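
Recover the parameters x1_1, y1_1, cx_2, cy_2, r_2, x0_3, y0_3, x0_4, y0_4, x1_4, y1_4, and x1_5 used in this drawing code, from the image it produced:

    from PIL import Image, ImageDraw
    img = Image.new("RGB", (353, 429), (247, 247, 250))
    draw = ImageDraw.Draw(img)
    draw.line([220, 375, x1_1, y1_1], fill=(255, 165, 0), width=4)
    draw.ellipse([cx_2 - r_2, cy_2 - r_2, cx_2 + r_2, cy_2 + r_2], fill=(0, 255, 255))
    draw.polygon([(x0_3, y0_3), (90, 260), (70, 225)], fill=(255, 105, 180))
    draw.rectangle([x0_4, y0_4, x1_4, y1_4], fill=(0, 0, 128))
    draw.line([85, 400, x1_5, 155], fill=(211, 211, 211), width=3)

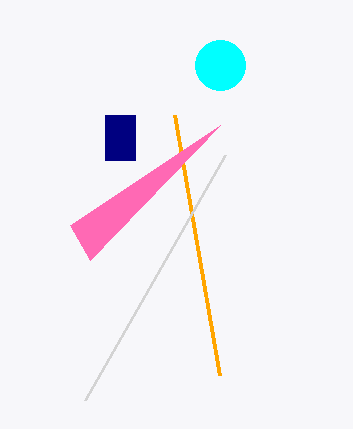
x1_1 = 175, y1_1 = 115, cx_2 = 220, cy_2 = 65, r_2 = 25, x0_3 = 220, y0_3 = 125, x0_4 = 105, y0_4 = 115, x1_4 = 135, y1_4 = 160, x1_5 = 225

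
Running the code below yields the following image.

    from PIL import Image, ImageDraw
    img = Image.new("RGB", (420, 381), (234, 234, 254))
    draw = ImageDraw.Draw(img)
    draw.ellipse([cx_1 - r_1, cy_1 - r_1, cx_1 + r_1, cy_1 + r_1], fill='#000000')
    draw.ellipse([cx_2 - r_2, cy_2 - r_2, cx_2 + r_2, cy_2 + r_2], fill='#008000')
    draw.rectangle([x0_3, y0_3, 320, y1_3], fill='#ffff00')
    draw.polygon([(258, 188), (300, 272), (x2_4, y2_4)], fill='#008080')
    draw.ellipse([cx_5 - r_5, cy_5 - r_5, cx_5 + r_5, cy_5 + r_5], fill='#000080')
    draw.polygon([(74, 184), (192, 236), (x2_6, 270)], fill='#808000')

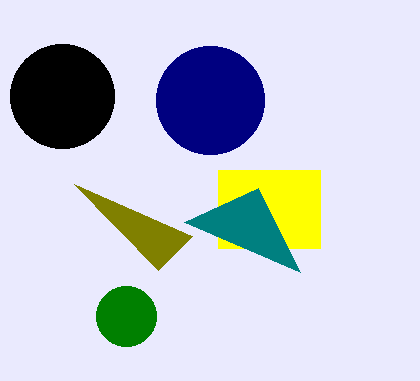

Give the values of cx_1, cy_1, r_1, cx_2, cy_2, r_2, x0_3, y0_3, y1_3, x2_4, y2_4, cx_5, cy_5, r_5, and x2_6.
cx_1 = 62, cy_1 = 96, r_1 = 52, cx_2 = 126, cy_2 = 316, r_2 = 30, x0_3 = 218, y0_3 = 170, y1_3 = 248, x2_4 = 184, y2_4 = 222, cx_5 = 210, cy_5 = 100, r_5 = 54, x2_6 = 158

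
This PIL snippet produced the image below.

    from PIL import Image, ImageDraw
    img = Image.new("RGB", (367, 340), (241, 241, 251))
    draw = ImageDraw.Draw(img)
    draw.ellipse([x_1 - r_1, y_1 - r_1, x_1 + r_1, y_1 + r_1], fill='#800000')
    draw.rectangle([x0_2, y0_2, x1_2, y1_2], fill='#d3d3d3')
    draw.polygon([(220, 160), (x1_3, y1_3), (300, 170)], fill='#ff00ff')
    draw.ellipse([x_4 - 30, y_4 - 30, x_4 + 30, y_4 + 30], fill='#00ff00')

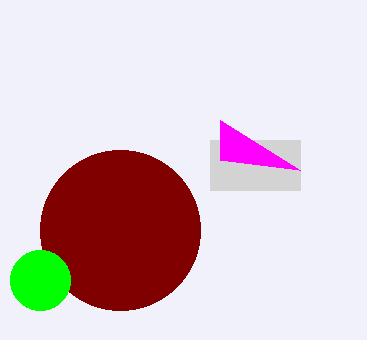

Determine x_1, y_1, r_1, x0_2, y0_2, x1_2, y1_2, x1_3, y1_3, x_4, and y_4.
x_1 = 120; y_1 = 230; r_1 = 80; x0_2 = 210; y0_2 = 140; x1_2 = 300; y1_2 = 190; x1_3 = 220; y1_3 = 120; x_4 = 40; y_4 = 280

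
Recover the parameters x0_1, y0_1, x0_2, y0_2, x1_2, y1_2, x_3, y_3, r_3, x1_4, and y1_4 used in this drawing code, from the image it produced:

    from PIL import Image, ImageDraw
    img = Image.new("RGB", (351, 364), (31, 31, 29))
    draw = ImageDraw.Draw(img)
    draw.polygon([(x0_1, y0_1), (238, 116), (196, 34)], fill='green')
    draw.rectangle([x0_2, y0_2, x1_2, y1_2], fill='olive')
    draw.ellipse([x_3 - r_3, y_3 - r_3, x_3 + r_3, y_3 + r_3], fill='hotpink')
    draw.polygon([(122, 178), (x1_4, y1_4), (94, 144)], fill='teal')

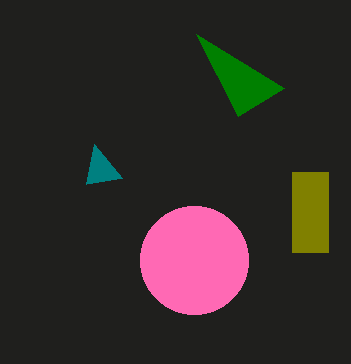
x0_1 = 284, y0_1 = 88, x0_2 = 292, y0_2 = 172, x1_2 = 328, y1_2 = 252, x_3 = 194, y_3 = 260, r_3 = 54, x1_4 = 86, y1_4 = 184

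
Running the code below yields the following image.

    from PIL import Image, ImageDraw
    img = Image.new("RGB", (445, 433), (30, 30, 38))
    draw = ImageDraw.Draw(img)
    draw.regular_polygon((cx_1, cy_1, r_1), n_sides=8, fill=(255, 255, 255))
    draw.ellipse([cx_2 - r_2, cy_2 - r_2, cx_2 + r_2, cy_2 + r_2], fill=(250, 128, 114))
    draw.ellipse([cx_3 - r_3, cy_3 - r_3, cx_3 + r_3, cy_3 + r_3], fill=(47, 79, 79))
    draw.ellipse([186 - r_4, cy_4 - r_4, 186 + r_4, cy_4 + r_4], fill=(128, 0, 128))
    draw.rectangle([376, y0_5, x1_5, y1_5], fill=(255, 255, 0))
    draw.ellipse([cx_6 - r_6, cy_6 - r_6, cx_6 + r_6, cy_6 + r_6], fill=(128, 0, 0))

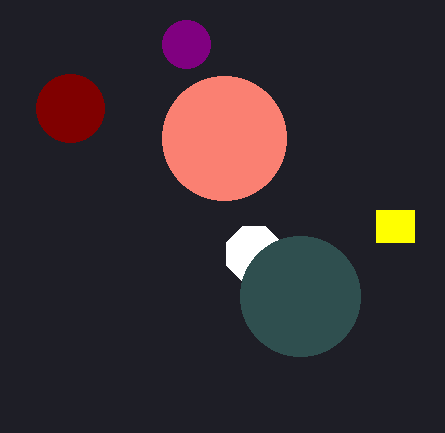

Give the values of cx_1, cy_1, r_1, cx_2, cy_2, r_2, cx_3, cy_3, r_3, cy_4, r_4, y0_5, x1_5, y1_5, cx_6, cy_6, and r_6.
cx_1 = 254; cy_1 = 254; r_1 = 30; cx_2 = 224; cy_2 = 138; r_2 = 62; cx_3 = 300; cy_3 = 296; r_3 = 60; cy_4 = 44; r_4 = 24; y0_5 = 210; x1_5 = 414; y1_5 = 242; cx_6 = 70; cy_6 = 108; r_6 = 34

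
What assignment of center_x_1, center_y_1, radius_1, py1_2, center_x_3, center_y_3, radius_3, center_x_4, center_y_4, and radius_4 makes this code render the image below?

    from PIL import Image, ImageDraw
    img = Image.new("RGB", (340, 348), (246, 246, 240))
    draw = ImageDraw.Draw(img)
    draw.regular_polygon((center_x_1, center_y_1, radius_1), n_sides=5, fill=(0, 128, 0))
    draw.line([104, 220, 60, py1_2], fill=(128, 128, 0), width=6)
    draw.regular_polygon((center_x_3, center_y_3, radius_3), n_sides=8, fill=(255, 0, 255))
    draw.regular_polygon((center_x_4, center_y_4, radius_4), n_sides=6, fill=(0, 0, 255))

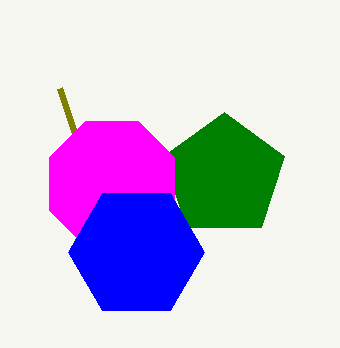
center_x_1 = 224, center_y_1 = 176, radius_1 = 64, py1_2 = 88, center_x_3 = 112, center_y_3 = 184, radius_3 = 68, center_x_4 = 136, center_y_4 = 252, radius_4 = 68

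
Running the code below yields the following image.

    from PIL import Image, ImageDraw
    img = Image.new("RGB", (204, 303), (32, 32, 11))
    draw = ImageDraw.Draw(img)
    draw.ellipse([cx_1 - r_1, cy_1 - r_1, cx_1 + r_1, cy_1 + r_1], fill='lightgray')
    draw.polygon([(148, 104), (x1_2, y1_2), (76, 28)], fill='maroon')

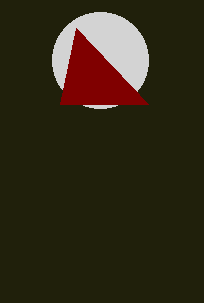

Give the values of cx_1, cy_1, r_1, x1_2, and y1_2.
cx_1 = 100
cy_1 = 60
r_1 = 48
x1_2 = 60
y1_2 = 104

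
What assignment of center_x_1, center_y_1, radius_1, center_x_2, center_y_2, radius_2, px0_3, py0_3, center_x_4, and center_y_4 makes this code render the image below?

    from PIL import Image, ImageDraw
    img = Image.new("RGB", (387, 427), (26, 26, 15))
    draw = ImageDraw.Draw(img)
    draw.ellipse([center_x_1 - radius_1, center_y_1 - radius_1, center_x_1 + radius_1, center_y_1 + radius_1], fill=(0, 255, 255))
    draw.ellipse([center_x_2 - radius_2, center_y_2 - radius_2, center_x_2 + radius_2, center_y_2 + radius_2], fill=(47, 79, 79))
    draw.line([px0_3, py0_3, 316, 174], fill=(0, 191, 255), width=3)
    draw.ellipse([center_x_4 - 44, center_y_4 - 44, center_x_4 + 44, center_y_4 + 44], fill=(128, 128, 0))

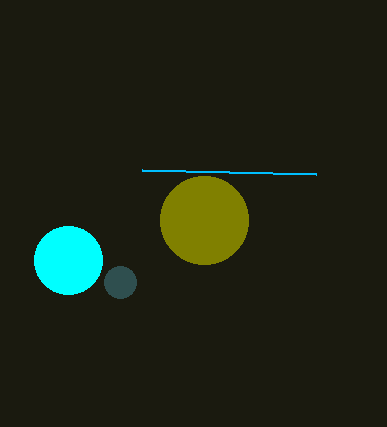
center_x_1 = 68, center_y_1 = 260, radius_1 = 34, center_x_2 = 120, center_y_2 = 282, radius_2 = 16, px0_3 = 142, py0_3 = 170, center_x_4 = 204, center_y_4 = 220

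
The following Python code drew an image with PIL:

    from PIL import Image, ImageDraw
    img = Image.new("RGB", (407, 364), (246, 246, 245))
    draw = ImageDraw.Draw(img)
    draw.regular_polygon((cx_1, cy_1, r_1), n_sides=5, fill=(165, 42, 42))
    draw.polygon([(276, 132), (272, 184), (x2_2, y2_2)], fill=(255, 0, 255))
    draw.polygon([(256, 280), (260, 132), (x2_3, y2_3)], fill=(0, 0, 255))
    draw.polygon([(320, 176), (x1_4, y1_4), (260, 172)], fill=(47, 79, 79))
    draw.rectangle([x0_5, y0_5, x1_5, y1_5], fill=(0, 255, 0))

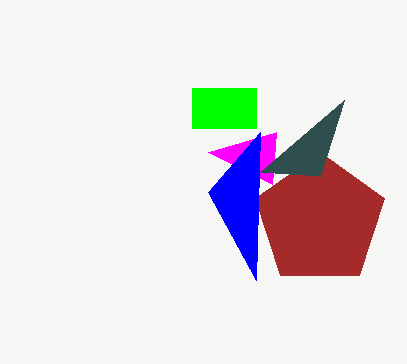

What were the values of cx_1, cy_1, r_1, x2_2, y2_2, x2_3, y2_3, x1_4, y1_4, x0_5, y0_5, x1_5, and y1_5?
cx_1 = 320, cy_1 = 220, r_1 = 68, x2_2 = 208, y2_2 = 152, x2_3 = 208, y2_3 = 192, x1_4 = 344, y1_4 = 100, x0_5 = 192, y0_5 = 88, x1_5 = 256, y1_5 = 128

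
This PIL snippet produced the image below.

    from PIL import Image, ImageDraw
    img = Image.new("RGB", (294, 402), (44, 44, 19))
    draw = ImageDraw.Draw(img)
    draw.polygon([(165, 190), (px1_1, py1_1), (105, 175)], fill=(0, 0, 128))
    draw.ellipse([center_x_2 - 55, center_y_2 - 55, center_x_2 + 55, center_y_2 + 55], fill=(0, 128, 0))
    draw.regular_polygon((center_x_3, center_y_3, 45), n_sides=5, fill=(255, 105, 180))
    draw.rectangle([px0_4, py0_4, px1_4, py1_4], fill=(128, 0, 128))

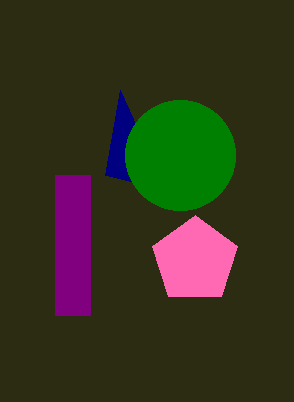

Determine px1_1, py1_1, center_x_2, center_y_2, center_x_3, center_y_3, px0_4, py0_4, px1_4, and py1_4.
px1_1 = 120, py1_1 = 90, center_x_2 = 180, center_y_2 = 155, center_x_3 = 195, center_y_3 = 260, px0_4 = 55, py0_4 = 175, px1_4 = 90, py1_4 = 315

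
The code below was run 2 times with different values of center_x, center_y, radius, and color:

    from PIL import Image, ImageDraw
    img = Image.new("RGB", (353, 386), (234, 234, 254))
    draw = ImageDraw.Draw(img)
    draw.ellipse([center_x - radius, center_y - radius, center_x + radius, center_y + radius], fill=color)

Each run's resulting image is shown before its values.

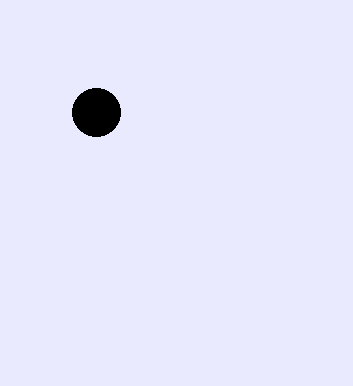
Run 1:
center_x = 96, center_y = 112, radius = 24, color = 'black'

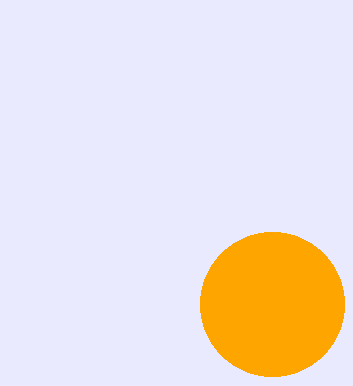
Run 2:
center_x = 272
center_y = 304
radius = 72
color = 'orange'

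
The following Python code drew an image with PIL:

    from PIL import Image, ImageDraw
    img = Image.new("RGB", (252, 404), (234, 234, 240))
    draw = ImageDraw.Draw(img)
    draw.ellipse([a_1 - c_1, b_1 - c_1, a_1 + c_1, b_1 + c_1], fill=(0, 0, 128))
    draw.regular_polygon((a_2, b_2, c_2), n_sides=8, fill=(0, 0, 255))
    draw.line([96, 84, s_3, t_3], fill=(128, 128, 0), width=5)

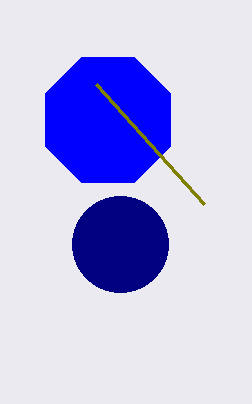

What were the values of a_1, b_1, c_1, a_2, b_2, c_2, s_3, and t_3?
a_1 = 120, b_1 = 244, c_1 = 48, a_2 = 108, b_2 = 120, c_2 = 68, s_3 = 204, t_3 = 204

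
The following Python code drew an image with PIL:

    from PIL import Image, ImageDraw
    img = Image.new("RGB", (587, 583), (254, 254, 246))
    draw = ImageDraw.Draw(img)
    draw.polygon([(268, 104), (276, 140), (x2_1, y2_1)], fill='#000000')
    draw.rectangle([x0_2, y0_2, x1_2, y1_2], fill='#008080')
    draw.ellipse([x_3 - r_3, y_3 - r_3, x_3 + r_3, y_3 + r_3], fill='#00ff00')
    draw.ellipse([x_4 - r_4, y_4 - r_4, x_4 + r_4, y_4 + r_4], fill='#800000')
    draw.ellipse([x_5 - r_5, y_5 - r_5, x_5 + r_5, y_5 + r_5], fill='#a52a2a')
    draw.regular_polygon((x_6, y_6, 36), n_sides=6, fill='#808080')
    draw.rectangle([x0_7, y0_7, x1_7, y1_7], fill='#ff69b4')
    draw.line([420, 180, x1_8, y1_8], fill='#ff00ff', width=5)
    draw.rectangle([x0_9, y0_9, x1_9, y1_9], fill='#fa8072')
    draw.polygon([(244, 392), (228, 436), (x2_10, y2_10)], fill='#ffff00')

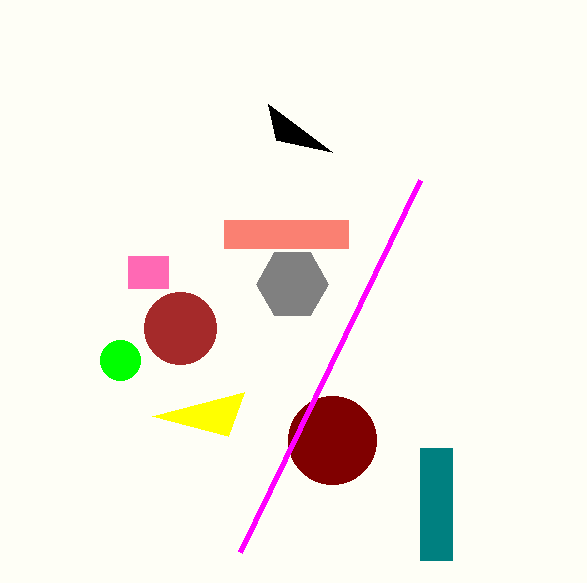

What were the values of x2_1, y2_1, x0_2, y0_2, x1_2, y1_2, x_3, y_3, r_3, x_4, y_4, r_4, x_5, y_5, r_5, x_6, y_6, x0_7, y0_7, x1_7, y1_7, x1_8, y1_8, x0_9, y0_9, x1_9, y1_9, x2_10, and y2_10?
x2_1 = 332; y2_1 = 152; x0_2 = 420; y0_2 = 448; x1_2 = 452; y1_2 = 560; x_3 = 120; y_3 = 360; r_3 = 20; x_4 = 332; y_4 = 440; r_4 = 44; x_5 = 180; y_5 = 328; r_5 = 36; x_6 = 292; y_6 = 284; x0_7 = 128; y0_7 = 256; x1_7 = 168; y1_7 = 288; x1_8 = 240; y1_8 = 552; x0_9 = 224; y0_9 = 220; x1_9 = 348; y1_9 = 248; x2_10 = 152; y2_10 = 416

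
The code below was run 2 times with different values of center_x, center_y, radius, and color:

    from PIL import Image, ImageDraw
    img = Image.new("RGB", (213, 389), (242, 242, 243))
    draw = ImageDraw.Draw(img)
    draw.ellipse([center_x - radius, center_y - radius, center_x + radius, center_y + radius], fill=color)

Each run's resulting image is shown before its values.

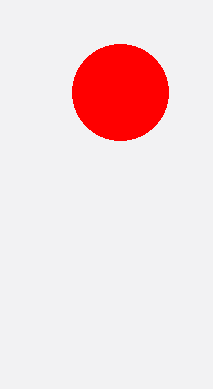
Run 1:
center_x = 120, center_y = 92, radius = 48, color = 'red'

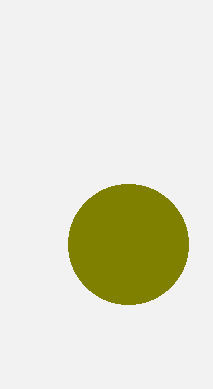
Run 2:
center_x = 128, center_y = 244, radius = 60, color = 'olive'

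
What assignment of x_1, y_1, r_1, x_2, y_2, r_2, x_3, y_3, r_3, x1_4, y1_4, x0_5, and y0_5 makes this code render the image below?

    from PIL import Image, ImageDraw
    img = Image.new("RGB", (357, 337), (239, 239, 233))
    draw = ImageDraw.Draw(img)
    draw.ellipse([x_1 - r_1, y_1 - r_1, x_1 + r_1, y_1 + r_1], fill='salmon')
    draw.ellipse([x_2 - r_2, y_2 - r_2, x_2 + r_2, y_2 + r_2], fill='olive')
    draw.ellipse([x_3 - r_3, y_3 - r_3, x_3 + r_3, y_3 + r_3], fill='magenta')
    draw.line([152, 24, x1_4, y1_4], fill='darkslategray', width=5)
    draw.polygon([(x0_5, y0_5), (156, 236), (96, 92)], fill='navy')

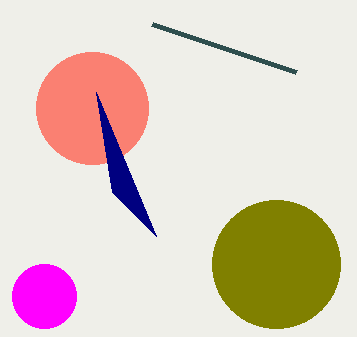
x_1 = 92, y_1 = 108, r_1 = 56, x_2 = 276, y_2 = 264, r_2 = 64, x_3 = 44, y_3 = 296, r_3 = 32, x1_4 = 296, y1_4 = 72, x0_5 = 112, y0_5 = 192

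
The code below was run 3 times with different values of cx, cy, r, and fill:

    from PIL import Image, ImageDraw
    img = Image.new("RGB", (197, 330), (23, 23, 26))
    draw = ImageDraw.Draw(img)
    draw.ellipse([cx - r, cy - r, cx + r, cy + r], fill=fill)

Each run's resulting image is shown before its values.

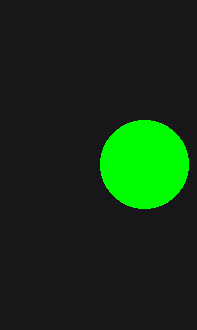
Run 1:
cx = 144
cy = 164
r = 44
fill = 'lime'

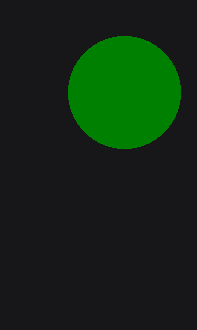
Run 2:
cx = 124
cy = 92
r = 56
fill = 'green'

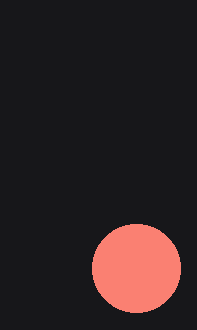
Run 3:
cx = 136; cy = 268; r = 44; fill = 'salmon'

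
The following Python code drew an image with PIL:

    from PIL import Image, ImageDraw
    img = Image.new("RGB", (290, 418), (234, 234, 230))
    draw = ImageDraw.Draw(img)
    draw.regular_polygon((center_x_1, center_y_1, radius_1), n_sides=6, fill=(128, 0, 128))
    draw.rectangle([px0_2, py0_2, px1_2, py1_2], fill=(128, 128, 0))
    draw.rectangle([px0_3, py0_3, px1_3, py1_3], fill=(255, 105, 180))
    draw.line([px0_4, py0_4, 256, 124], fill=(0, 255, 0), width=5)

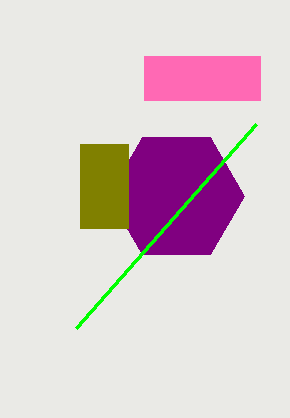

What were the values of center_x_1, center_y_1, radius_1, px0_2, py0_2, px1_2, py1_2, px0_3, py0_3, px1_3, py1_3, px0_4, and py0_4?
center_x_1 = 176
center_y_1 = 196
radius_1 = 68
px0_2 = 80
py0_2 = 144
px1_2 = 128
py1_2 = 228
px0_3 = 144
py0_3 = 56
px1_3 = 260
py1_3 = 100
px0_4 = 76
py0_4 = 328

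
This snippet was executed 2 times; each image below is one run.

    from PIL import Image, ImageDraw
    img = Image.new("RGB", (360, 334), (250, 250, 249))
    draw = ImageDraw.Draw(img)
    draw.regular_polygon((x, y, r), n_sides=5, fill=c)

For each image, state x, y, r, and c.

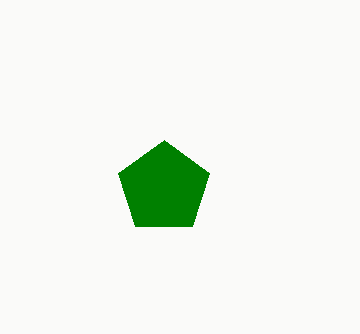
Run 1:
x = 164; y = 188; r = 48; c = 'green'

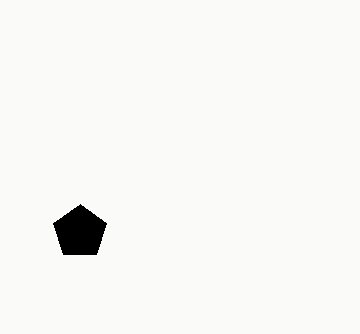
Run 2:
x = 80, y = 232, r = 28, c = 'black'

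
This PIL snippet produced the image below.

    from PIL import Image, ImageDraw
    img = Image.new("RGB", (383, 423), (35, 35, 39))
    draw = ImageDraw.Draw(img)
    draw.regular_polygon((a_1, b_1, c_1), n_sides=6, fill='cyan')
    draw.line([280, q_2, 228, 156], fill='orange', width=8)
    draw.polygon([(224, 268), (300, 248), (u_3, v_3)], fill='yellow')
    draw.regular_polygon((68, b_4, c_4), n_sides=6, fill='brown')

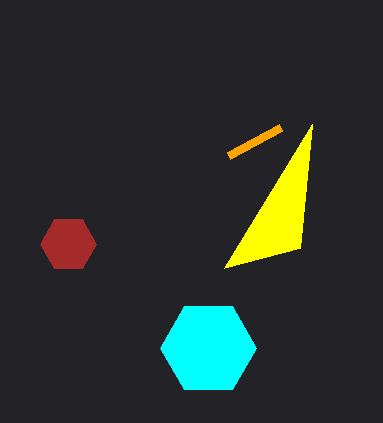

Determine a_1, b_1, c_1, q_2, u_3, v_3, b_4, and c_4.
a_1 = 208; b_1 = 348; c_1 = 48; q_2 = 128; u_3 = 312; v_3 = 124; b_4 = 244; c_4 = 28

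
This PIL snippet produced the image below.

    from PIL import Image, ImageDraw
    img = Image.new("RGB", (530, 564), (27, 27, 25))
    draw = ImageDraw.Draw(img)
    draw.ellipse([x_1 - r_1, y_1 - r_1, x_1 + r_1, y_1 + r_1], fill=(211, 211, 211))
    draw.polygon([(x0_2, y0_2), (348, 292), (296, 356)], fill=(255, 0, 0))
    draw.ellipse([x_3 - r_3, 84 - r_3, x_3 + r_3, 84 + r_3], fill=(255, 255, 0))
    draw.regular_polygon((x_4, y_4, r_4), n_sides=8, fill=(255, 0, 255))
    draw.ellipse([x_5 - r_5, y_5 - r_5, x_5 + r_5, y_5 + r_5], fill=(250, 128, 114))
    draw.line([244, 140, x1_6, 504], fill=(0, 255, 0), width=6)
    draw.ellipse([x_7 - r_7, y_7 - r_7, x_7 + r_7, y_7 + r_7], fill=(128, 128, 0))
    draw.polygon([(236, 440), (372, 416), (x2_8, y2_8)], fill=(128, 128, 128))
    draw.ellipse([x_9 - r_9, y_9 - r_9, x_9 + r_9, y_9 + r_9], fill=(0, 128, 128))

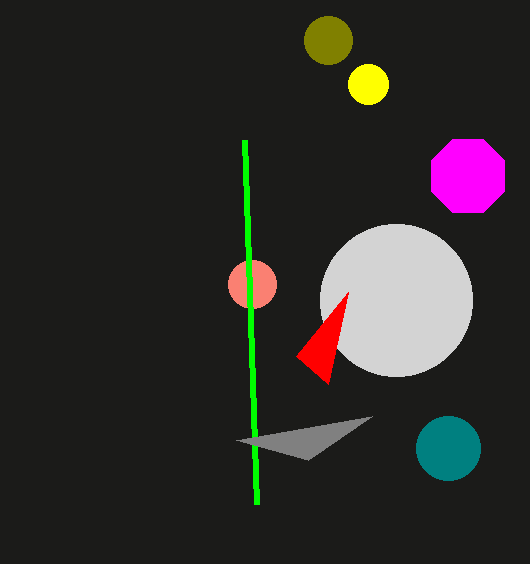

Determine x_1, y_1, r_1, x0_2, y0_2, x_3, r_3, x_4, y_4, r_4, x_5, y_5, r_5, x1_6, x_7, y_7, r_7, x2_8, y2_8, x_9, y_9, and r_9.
x_1 = 396
y_1 = 300
r_1 = 76
x0_2 = 328
y0_2 = 384
x_3 = 368
r_3 = 20
x_4 = 468
y_4 = 176
r_4 = 40
x_5 = 252
y_5 = 284
r_5 = 24
x1_6 = 256
x_7 = 328
y_7 = 40
r_7 = 24
x2_8 = 308
y2_8 = 460
x_9 = 448
y_9 = 448
r_9 = 32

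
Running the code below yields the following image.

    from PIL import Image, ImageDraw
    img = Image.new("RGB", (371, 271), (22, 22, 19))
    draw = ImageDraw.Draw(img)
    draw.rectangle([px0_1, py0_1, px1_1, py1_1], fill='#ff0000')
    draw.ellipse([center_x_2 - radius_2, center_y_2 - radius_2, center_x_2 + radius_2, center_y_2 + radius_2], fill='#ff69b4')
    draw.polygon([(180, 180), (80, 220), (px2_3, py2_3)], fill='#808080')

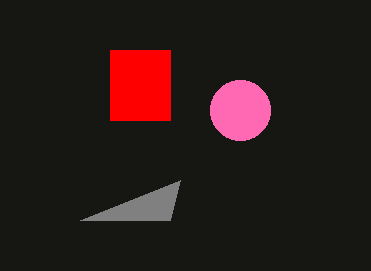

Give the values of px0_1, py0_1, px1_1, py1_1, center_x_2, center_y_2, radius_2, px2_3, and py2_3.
px0_1 = 110
py0_1 = 50
px1_1 = 170
py1_1 = 120
center_x_2 = 240
center_y_2 = 110
radius_2 = 30
px2_3 = 170
py2_3 = 220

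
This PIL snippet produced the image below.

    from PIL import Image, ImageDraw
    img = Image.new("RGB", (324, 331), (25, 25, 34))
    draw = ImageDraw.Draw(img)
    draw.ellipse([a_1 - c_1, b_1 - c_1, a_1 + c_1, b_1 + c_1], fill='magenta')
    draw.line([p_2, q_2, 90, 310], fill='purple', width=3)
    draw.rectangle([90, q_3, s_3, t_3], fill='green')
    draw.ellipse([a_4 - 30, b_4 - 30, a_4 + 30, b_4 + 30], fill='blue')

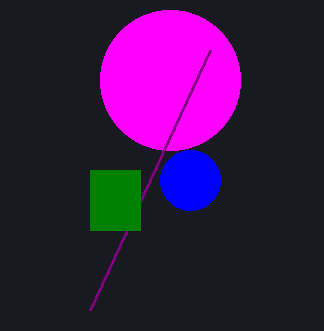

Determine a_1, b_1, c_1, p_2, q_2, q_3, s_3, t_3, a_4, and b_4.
a_1 = 170; b_1 = 80; c_1 = 70; p_2 = 210; q_2 = 50; q_3 = 170; s_3 = 140; t_3 = 230; a_4 = 190; b_4 = 180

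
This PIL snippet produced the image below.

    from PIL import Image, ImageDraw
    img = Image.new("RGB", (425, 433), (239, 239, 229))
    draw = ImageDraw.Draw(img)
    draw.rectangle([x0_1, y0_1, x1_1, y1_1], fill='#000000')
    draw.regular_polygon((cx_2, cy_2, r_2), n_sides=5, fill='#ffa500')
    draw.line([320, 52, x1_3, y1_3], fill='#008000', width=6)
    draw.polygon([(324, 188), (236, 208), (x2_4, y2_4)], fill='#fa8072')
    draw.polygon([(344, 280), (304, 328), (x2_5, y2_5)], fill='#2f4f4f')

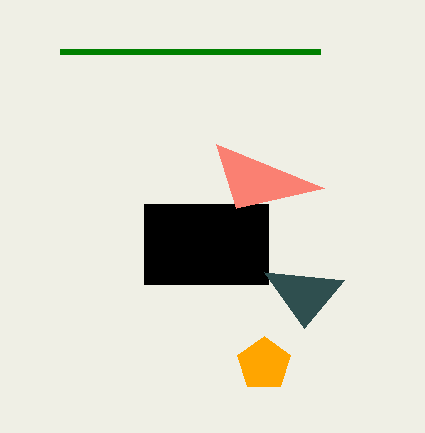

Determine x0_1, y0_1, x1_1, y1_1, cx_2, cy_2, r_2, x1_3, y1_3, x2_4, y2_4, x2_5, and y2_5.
x0_1 = 144
y0_1 = 204
x1_1 = 268
y1_1 = 284
cx_2 = 264
cy_2 = 364
r_2 = 28
x1_3 = 60
y1_3 = 52
x2_4 = 216
y2_4 = 144
x2_5 = 264
y2_5 = 272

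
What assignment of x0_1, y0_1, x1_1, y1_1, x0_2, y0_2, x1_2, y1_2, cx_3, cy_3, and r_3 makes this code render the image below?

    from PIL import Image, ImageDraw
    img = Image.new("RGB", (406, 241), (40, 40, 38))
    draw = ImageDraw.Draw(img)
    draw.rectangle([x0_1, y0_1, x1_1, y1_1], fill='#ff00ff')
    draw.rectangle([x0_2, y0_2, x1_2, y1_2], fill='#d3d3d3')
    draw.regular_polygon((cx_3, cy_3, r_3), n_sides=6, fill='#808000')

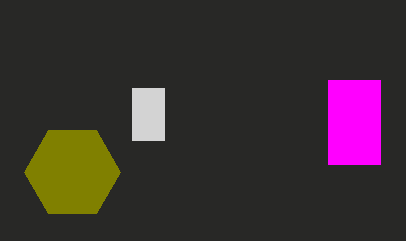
x0_1 = 328
y0_1 = 80
x1_1 = 380
y1_1 = 164
x0_2 = 132
y0_2 = 88
x1_2 = 164
y1_2 = 140
cx_3 = 72
cy_3 = 172
r_3 = 48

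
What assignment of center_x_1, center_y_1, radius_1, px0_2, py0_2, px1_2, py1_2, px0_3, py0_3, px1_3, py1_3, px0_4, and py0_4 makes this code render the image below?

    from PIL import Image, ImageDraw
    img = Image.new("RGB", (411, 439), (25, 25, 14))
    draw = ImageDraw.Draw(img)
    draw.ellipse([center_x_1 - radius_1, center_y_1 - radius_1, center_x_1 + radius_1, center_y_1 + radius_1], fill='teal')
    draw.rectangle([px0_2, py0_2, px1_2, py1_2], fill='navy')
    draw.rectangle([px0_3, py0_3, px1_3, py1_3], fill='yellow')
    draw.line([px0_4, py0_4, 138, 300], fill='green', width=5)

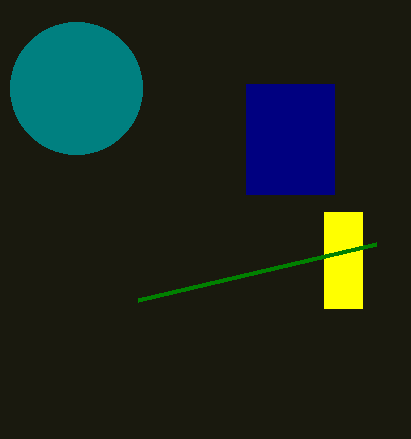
center_x_1 = 76
center_y_1 = 88
radius_1 = 66
px0_2 = 246
py0_2 = 84
px1_2 = 334
py1_2 = 194
px0_3 = 324
py0_3 = 212
px1_3 = 362
py1_3 = 308
px0_4 = 376
py0_4 = 244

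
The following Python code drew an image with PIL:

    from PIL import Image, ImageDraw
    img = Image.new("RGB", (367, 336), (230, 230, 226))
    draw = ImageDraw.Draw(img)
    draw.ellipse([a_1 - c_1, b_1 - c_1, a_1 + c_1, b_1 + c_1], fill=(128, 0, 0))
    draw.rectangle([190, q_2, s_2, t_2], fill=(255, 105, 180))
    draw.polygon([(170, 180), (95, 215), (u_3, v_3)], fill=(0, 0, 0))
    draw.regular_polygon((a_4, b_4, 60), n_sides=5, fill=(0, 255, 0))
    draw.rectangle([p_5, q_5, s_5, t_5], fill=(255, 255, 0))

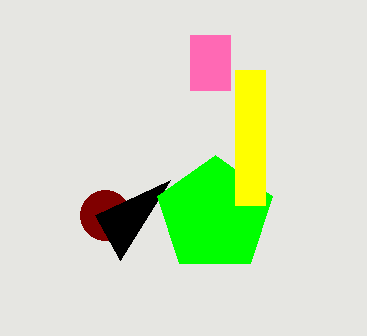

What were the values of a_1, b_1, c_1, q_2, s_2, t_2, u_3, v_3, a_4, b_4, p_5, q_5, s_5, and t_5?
a_1 = 105
b_1 = 215
c_1 = 25
q_2 = 35
s_2 = 230
t_2 = 90
u_3 = 120
v_3 = 260
a_4 = 215
b_4 = 215
p_5 = 235
q_5 = 70
s_5 = 265
t_5 = 205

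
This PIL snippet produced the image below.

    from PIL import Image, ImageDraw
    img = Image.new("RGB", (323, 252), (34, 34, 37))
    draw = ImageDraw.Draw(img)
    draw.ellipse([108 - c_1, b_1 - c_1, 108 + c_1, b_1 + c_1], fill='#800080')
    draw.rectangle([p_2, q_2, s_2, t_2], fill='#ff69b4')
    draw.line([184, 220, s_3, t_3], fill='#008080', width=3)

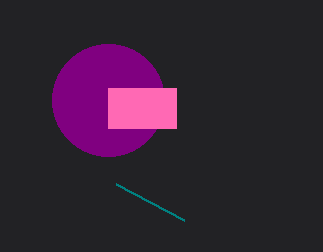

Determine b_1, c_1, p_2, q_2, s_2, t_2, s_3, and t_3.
b_1 = 100, c_1 = 56, p_2 = 108, q_2 = 88, s_2 = 176, t_2 = 128, s_3 = 116, t_3 = 184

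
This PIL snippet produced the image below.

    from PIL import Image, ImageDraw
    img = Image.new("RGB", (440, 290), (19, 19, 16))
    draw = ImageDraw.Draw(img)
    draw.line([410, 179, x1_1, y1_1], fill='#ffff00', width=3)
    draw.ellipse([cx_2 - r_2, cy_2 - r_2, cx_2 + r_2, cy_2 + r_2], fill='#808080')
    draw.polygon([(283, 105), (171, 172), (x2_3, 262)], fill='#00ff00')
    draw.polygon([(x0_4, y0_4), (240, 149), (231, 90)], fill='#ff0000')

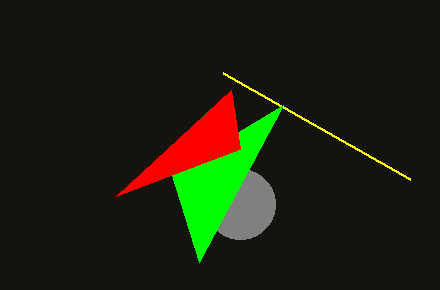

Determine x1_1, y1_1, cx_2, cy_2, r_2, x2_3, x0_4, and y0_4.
x1_1 = 223; y1_1 = 73; cx_2 = 240; cy_2 = 204; r_2 = 35; x2_3 = 199; x0_4 = 116; y0_4 = 196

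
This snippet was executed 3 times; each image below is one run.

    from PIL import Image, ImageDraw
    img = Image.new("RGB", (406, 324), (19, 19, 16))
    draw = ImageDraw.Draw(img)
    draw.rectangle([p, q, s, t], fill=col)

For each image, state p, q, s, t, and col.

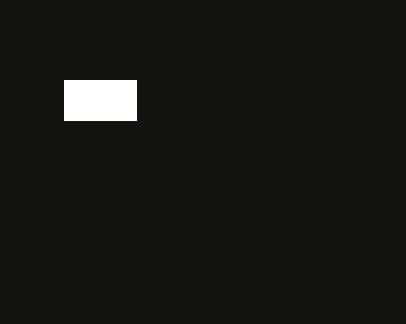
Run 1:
p = 64
q = 80
s = 136
t = 120
col = 'white'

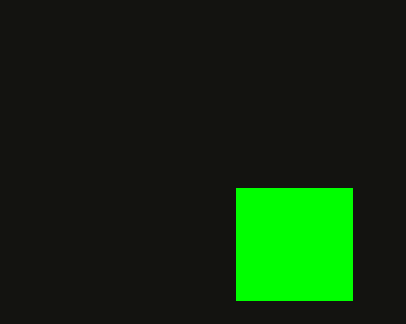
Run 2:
p = 236; q = 188; s = 352; t = 300; col = 'lime'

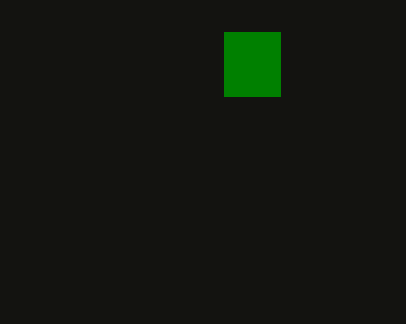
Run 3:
p = 224; q = 32; s = 280; t = 96; col = 'green'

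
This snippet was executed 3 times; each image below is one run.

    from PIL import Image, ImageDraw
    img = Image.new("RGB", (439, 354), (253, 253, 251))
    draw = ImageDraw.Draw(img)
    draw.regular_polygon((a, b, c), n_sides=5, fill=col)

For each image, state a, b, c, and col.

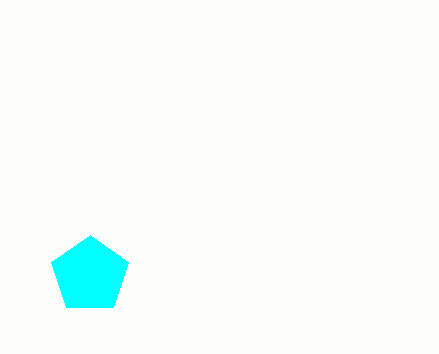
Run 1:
a = 90; b = 275; c = 40; col = 'cyan'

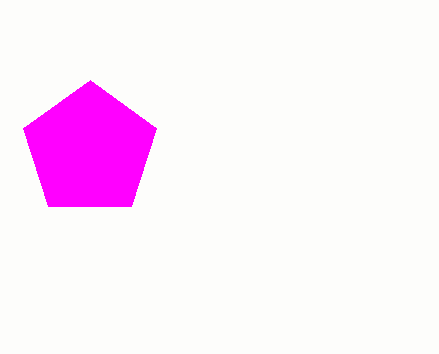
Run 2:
a = 90
b = 150
c = 70
col = 'magenta'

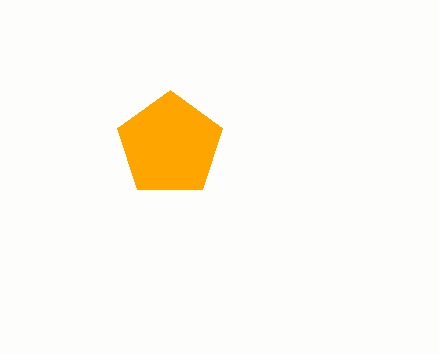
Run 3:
a = 170, b = 145, c = 55, col = 'orange'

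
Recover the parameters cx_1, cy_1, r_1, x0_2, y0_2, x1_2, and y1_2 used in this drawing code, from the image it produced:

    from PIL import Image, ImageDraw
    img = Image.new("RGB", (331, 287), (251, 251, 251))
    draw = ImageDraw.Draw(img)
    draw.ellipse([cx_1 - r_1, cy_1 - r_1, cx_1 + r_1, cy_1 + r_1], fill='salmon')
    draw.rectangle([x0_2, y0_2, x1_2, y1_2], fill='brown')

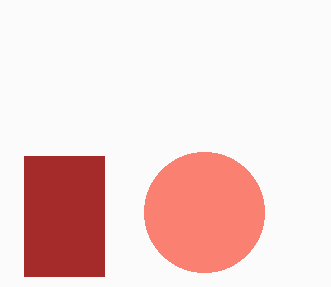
cx_1 = 204, cy_1 = 212, r_1 = 60, x0_2 = 24, y0_2 = 156, x1_2 = 104, y1_2 = 276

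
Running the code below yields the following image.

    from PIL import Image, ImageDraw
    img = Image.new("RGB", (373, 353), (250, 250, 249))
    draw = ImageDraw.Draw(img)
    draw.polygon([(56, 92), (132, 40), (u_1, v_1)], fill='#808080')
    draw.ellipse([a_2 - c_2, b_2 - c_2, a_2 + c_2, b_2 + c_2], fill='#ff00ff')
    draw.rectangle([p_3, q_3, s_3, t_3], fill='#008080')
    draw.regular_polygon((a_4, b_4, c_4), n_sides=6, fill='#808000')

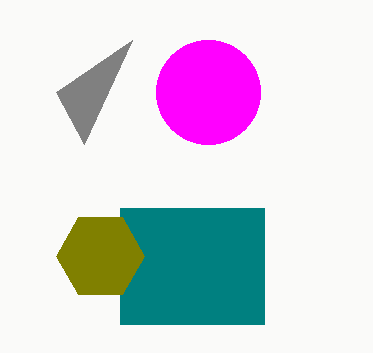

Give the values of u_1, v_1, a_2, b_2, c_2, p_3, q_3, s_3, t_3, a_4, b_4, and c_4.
u_1 = 84
v_1 = 144
a_2 = 208
b_2 = 92
c_2 = 52
p_3 = 120
q_3 = 208
s_3 = 264
t_3 = 324
a_4 = 100
b_4 = 256
c_4 = 44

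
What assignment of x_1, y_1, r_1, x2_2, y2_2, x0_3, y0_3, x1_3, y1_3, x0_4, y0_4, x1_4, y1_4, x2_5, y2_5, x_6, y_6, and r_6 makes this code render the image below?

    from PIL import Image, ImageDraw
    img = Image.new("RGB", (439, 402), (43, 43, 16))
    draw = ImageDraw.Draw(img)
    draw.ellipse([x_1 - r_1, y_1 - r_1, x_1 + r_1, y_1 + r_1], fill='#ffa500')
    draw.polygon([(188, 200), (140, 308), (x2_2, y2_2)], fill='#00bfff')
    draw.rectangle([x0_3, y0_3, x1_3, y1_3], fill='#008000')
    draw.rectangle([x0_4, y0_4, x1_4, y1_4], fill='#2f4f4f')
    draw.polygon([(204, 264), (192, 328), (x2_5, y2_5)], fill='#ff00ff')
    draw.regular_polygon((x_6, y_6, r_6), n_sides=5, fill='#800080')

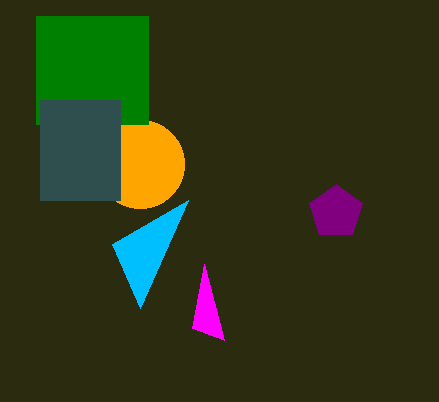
x_1 = 140, y_1 = 164, r_1 = 44, x2_2 = 112, y2_2 = 244, x0_3 = 36, y0_3 = 16, x1_3 = 148, y1_3 = 124, x0_4 = 40, y0_4 = 100, x1_4 = 120, y1_4 = 200, x2_5 = 224, y2_5 = 340, x_6 = 336, y_6 = 212, r_6 = 28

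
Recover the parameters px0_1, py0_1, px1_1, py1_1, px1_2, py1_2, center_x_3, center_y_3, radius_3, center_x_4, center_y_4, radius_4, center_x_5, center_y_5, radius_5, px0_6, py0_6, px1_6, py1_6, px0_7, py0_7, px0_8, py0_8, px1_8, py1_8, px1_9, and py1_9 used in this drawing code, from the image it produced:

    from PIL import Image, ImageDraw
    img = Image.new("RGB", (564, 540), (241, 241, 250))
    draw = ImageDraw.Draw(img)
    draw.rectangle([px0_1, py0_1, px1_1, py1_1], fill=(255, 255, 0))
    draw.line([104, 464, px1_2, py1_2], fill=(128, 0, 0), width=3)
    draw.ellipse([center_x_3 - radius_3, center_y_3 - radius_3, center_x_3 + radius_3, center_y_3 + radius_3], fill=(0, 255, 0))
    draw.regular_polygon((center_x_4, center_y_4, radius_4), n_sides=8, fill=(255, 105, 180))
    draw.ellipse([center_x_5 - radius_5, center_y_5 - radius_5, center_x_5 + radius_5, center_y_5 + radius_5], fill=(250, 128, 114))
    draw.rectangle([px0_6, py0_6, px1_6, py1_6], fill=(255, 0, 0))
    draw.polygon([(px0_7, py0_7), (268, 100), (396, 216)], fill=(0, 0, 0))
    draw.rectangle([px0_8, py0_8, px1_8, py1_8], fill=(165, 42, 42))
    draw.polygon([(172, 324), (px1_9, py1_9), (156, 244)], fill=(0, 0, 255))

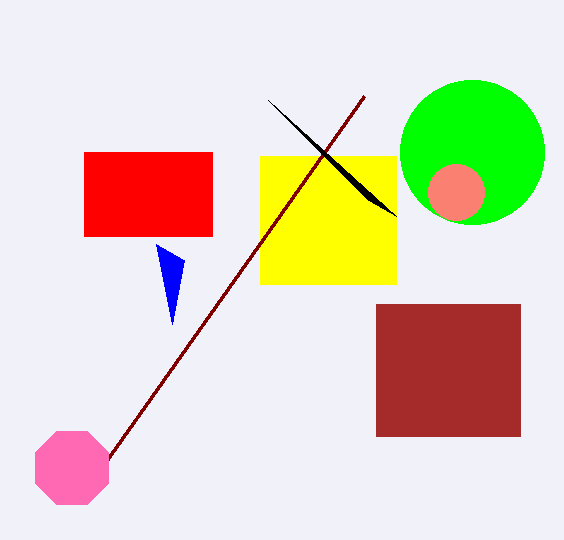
px0_1 = 260, py0_1 = 156, px1_1 = 396, py1_1 = 284, px1_2 = 364, py1_2 = 96, center_x_3 = 472, center_y_3 = 152, radius_3 = 72, center_x_4 = 72, center_y_4 = 468, radius_4 = 40, center_x_5 = 456, center_y_5 = 192, radius_5 = 28, px0_6 = 84, py0_6 = 152, px1_6 = 212, py1_6 = 236, px0_7 = 368, py0_7 = 200, px0_8 = 376, py0_8 = 304, px1_8 = 520, py1_8 = 436, px1_9 = 184, py1_9 = 260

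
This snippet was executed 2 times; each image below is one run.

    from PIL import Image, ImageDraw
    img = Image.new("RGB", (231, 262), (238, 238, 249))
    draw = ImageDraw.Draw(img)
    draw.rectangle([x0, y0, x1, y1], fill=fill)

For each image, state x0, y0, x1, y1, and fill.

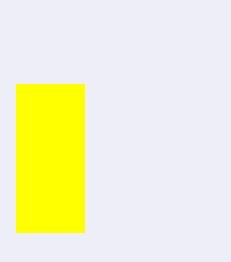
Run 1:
x0 = 16, y0 = 84, x1 = 84, y1 = 232, fill = 'yellow'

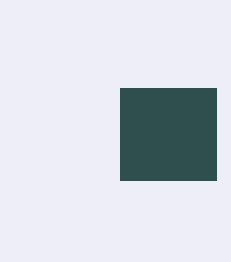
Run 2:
x0 = 120
y0 = 88
x1 = 216
y1 = 180
fill = 'darkslategray'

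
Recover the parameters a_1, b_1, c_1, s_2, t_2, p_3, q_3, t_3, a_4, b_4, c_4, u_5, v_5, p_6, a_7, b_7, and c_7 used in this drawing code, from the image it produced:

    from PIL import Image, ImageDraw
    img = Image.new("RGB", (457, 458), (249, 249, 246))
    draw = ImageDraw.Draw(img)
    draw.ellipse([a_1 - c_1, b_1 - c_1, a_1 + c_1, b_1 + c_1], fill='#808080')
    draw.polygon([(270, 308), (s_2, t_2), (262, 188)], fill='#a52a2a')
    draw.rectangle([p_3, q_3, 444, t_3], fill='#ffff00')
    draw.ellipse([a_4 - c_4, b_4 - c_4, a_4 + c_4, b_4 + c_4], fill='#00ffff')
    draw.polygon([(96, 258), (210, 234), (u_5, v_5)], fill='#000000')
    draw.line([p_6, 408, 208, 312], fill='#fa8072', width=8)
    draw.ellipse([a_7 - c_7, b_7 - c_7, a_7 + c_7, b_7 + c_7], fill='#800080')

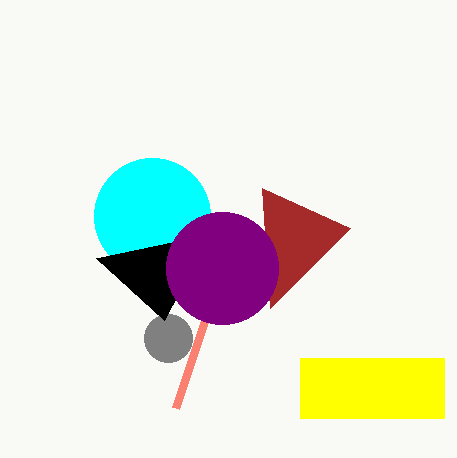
a_1 = 168; b_1 = 338; c_1 = 24; s_2 = 350; t_2 = 228; p_3 = 300; q_3 = 358; t_3 = 418; a_4 = 152; b_4 = 216; c_4 = 58; u_5 = 164; v_5 = 320; p_6 = 176; a_7 = 222; b_7 = 268; c_7 = 56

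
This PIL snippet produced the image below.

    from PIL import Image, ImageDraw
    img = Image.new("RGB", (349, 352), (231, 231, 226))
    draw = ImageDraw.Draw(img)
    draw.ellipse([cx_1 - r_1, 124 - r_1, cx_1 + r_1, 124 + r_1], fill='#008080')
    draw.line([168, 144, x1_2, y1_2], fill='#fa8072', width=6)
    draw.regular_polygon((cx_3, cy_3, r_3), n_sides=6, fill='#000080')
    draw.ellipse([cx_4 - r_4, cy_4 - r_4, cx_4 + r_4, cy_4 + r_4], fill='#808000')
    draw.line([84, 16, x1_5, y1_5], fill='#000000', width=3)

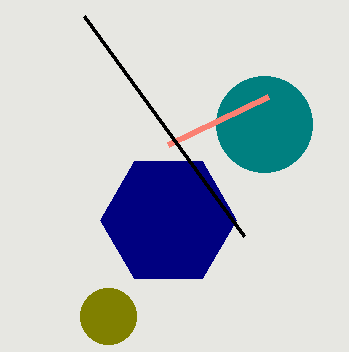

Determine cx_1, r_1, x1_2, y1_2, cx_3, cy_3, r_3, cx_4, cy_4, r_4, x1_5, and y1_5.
cx_1 = 264, r_1 = 48, x1_2 = 268, y1_2 = 96, cx_3 = 168, cy_3 = 220, r_3 = 68, cx_4 = 108, cy_4 = 316, r_4 = 28, x1_5 = 244, y1_5 = 236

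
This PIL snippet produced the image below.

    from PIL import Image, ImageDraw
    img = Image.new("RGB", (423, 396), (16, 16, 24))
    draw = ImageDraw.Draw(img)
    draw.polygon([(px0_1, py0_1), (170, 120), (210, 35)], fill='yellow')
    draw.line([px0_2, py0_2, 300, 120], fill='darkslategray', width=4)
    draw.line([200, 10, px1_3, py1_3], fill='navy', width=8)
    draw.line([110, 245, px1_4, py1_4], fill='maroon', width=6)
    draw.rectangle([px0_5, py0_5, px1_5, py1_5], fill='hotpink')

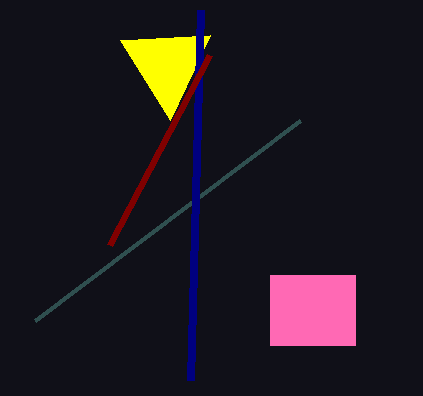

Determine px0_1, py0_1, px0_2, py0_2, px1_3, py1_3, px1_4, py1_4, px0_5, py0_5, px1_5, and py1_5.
px0_1 = 120
py0_1 = 40
px0_2 = 35
py0_2 = 320
px1_3 = 190
py1_3 = 380
px1_4 = 210
py1_4 = 55
px0_5 = 270
py0_5 = 275
px1_5 = 355
py1_5 = 345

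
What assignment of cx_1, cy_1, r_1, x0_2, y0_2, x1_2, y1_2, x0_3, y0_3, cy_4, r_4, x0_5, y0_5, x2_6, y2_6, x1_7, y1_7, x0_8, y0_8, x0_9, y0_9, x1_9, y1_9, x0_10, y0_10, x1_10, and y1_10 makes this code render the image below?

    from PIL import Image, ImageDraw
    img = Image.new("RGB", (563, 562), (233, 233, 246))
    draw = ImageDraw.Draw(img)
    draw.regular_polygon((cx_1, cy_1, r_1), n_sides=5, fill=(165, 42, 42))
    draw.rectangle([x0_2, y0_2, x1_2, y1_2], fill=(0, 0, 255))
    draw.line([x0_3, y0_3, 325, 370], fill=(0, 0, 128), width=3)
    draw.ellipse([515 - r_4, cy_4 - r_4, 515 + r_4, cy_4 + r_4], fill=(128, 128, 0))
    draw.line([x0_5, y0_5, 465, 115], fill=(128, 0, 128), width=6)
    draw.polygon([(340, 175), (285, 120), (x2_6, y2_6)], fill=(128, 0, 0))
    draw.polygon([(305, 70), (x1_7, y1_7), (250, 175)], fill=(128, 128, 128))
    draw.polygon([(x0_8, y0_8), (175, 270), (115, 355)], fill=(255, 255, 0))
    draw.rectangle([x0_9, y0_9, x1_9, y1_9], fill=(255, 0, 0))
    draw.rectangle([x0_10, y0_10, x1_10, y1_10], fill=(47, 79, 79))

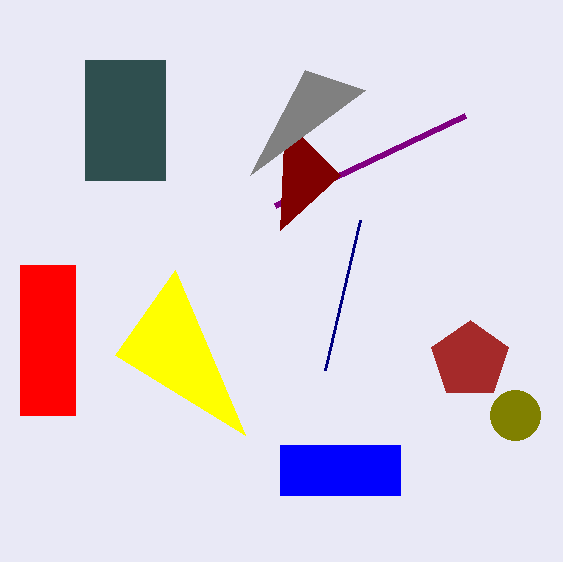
cx_1 = 470; cy_1 = 360; r_1 = 40; x0_2 = 280; y0_2 = 445; x1_2 = 400; y1_2 = 495; x0_3 = 360; y0_3 = 220; cy_4 = 415; r_4 = 25; x0_5 = 275; y0_5 = 205; x2_6 = 280; y2_6 = 230; x1_7 = 365; y1_7 = 90; x0_8 = 245; y0_8 = 435; x0_9 = 20; y0_9 = 265; x1_9 = 75; y1_9 = 415; x0_10 = 85; y0_10 = 60; x1_10 = 165; y1_10 = 180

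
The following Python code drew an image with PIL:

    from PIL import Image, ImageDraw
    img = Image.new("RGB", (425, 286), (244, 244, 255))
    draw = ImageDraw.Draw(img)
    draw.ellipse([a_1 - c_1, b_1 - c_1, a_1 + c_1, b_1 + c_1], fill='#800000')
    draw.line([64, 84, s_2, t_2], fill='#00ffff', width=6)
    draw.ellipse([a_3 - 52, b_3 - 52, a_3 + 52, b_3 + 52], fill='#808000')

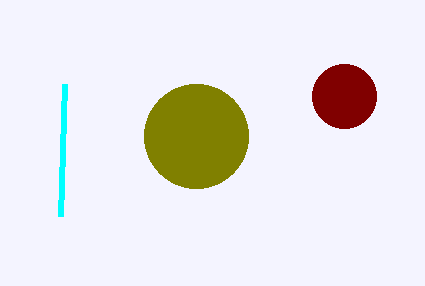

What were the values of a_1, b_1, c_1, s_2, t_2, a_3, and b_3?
a_1 = 344; b_1 = 96; c_1 = 32; s_2 = 60; t_2 = 216; a_3 = 196; b_3 = 136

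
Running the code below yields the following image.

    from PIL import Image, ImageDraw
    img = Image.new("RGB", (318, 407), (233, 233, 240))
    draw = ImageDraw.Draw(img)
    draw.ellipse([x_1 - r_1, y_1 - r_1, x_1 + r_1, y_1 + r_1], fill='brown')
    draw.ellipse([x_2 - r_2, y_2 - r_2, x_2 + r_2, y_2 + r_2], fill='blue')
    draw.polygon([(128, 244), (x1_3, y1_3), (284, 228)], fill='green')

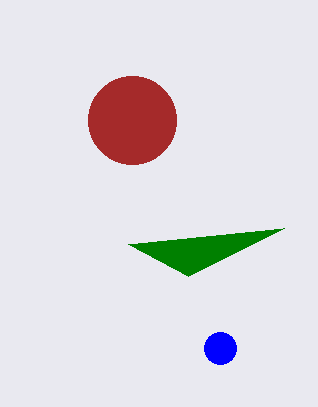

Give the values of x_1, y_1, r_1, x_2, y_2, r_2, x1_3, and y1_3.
x_1 = 132
y_1 = 120
r_1 = 44
x_2 = 220
y_2 = 348
r_2 = 16
x1_3 = 188
y1_3 = 276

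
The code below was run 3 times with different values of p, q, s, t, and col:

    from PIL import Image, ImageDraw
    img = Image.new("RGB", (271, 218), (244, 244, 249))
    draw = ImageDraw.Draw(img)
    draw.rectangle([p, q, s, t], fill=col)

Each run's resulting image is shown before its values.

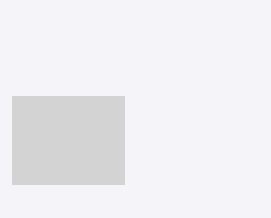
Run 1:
p = 12; q = 96; s = 124; t = 184; col = 'lightgray'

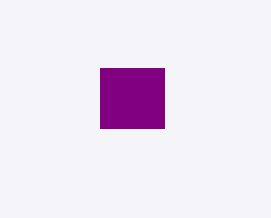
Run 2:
p = 100; q = 68; s = 164; t = 128; col = 'purple'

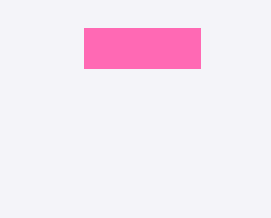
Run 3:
p = 84; q = 28; s = 200; t = 68; col = 'hotpink'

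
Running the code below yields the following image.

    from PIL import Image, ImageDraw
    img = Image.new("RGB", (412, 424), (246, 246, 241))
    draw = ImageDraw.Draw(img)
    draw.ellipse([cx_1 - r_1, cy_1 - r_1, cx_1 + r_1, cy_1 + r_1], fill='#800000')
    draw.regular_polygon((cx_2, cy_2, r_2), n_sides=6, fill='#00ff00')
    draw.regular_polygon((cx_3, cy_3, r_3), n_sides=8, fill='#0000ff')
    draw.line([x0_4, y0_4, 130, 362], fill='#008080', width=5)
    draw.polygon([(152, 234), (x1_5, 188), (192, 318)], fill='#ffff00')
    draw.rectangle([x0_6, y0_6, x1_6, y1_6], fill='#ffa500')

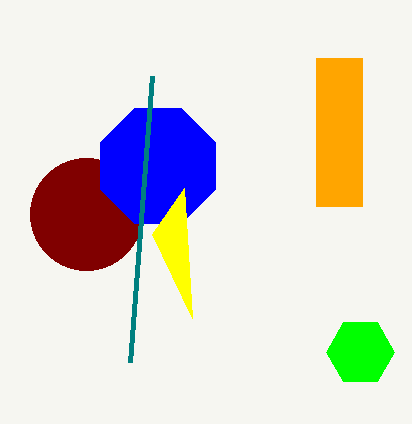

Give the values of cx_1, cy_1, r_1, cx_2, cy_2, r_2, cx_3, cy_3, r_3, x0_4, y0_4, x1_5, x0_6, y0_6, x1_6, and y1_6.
cx_1 = 86; cy_1 = 214; r_1 = 56; cx_2 = 360; cy_2 = 352; r_2 = 34; cx_3 = 158; cy_3 = 166; r_3 = 62; x0_4 = 152; y0_4 = 76; x1_5 = 184; x0_6 = 316; y0_6 = 58; x1_6 = 362; y1_6 = 206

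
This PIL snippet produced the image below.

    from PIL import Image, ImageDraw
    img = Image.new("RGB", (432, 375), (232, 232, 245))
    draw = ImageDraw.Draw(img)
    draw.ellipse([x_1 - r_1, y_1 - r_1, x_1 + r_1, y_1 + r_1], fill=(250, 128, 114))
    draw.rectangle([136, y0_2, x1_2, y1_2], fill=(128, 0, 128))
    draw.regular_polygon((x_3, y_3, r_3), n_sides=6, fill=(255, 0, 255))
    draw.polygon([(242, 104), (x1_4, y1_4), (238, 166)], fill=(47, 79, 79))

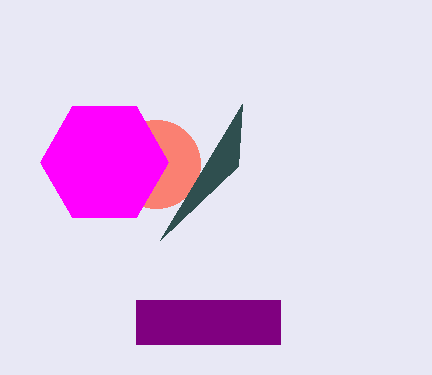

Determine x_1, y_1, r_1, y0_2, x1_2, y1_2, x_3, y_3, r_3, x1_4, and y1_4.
x_1 = 156; y_1 = 164; r_1 = 44; y0_2 = 300; x1_2 = 280; y1_2 = 344; x_3 = 104; y_3 = 162; r_3 = 64; x1_4 = 160; y1_4 = 240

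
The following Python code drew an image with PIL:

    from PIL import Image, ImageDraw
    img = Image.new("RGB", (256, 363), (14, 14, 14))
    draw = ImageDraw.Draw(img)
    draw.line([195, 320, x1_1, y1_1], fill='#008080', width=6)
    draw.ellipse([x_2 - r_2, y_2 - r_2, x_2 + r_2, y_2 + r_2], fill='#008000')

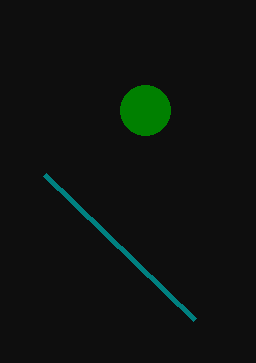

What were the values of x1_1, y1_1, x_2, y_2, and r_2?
x1_1 = 45; y1_1 = 175; x_2 = 145; y_2 = 110; r_2 = 25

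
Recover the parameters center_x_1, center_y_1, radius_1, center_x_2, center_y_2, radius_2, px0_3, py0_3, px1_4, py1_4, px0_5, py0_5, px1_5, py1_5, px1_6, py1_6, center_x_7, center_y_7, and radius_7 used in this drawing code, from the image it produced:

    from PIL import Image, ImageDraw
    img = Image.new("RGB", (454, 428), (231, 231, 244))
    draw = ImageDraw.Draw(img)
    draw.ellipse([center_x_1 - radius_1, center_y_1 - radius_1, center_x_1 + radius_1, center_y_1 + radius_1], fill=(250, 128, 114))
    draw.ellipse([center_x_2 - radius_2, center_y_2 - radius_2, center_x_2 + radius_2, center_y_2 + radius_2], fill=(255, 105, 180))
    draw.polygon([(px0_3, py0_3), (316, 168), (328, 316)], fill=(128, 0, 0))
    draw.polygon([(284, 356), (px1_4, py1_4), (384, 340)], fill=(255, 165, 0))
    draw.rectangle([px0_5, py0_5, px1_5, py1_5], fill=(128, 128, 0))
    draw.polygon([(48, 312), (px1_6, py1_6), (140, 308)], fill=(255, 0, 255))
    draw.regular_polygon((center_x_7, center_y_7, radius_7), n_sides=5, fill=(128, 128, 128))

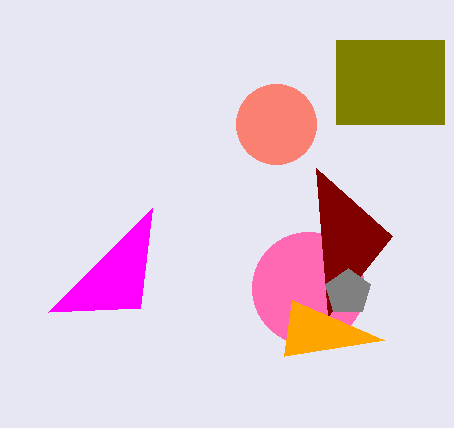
center_x_1 = 276, center_y_1 = 124, radius_1 = 40, center_x_2 = 308, center_y_2 = 288, radius_2 = 56, px0_3 = 392, py0_3 = 236, px1_4 = 292, py1_4 = 300, px0_5 = 336, py0_5 = 40, px1_5 = 444, py1_5 = 124, px1_6 = 152, py1_6 = 208, center_x_7 = 348, center_y_7 = 292, radius_7 = 24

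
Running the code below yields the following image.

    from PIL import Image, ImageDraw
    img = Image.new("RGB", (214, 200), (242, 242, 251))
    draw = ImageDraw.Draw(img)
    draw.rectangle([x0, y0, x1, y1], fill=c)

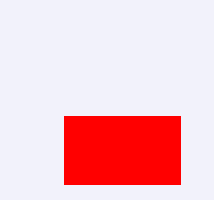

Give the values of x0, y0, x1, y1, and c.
x0 = 64, y0 = 116, x1 = 180, y1 = 184, c = 'red'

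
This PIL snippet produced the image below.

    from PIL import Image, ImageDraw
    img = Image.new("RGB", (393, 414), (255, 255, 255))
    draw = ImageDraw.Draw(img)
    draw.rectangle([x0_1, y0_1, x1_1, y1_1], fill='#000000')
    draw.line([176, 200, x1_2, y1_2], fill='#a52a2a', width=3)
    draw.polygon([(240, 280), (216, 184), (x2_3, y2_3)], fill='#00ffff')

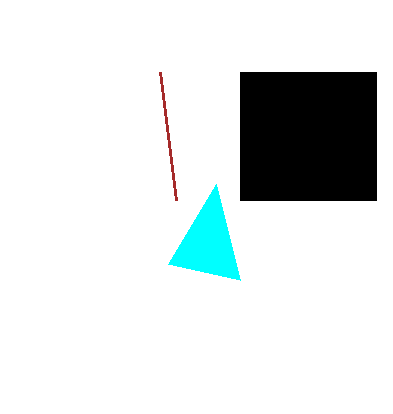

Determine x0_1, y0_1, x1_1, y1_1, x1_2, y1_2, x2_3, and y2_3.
x0_1 = 240, y0_1 = 72, x1_1 = 376, y1_1 = 200, x1_2 = 160, y1_2 = 72, x2_3 = 168, y2_3 = 264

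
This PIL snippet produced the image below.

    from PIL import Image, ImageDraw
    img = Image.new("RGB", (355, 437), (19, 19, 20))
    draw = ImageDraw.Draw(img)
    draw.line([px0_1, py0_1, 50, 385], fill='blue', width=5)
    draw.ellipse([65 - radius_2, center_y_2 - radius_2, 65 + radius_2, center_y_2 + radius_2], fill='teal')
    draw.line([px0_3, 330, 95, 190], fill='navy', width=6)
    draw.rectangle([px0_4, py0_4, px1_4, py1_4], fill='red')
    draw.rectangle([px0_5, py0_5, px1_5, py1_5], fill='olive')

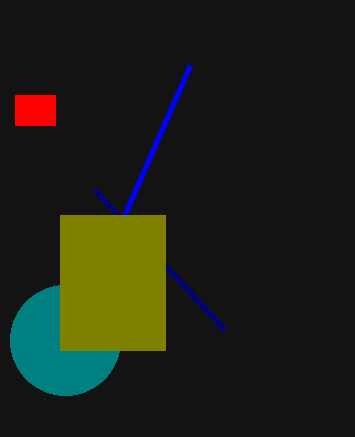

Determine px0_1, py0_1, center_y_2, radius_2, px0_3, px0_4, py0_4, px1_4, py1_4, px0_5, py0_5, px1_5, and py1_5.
px0_1 = 190, py0_1 = 65, center_y_2 = 340, radius_2 = 55, px0_3 = 225, px0_4 = 15, py0_4 = 95, px1_4 = 55, py1_4 = 125, px0_5 = 60, py0_5 = 215, px1_5 = 165, py1_5 = 350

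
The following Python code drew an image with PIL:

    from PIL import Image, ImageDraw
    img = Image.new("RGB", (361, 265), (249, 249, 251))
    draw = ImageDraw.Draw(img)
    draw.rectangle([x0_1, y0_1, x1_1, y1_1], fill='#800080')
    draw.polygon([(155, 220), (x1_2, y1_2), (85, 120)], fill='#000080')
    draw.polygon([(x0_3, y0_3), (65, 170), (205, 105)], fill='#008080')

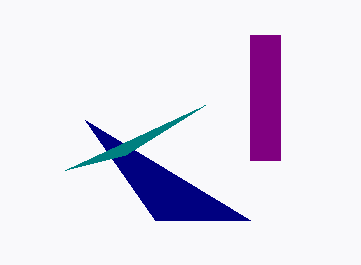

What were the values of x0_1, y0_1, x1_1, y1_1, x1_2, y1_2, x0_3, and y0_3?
x0_1 = 250; y0_1 = 35; x1_1 = 280; y1_1 = 160; x1_2 = 250; y1_2 = 220; x0_3 = 125; y0_3 = 155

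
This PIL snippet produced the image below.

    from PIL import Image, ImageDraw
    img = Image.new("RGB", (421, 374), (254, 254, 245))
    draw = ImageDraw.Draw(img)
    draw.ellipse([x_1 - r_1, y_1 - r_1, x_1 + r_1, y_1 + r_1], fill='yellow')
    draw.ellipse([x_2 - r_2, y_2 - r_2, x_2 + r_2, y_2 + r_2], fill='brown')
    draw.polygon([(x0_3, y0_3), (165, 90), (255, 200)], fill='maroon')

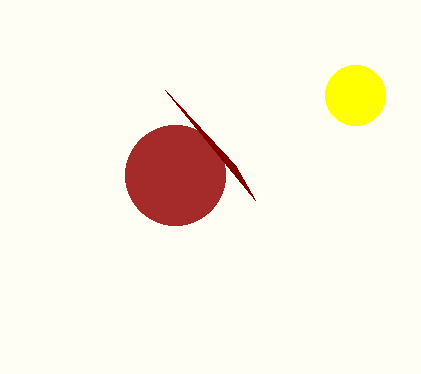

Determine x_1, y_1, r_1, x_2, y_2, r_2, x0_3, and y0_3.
x_1 = 355
y_1 = 95
r_1 = 30
x_2 = 175
y_2 = 175
r_2 = 50
x0_3 = 235
y0_3 = 165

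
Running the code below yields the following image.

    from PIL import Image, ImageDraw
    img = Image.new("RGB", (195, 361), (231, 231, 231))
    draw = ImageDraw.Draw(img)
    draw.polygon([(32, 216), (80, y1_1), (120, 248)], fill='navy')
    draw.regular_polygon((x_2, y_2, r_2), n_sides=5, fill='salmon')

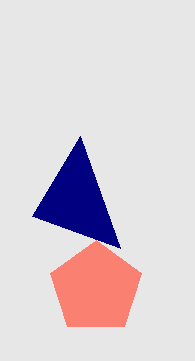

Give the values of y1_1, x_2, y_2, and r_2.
y1_1 = 136
x_2 = 96
y_2 = 288
r_2 = 48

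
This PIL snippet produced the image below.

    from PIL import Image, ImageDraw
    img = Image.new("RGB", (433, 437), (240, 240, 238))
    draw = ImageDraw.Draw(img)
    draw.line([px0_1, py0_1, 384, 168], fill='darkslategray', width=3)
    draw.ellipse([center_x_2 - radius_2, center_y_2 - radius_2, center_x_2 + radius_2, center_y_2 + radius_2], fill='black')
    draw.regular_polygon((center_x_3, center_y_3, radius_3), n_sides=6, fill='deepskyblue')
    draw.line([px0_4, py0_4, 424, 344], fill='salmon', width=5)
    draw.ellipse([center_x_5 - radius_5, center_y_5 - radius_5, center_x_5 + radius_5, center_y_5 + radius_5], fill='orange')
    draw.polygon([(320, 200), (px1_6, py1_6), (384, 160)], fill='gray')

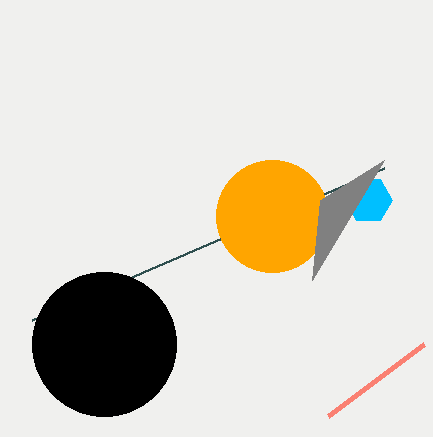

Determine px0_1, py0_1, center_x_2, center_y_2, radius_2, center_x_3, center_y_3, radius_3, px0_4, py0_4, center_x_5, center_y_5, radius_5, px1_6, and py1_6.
px0_1 = 32; py0_1 = 320; center_x_2 = 104; center_y_2 = 344; radius_2 = 72; center_x_3 = 368; center_y_3 = 200; radius_3 = 24; px0_4 = 328; py0_4 = 416; center_x_5 = 272; center_y_5 = 216; radius_5 = 56; px1_6 = 312; py1_6 = 280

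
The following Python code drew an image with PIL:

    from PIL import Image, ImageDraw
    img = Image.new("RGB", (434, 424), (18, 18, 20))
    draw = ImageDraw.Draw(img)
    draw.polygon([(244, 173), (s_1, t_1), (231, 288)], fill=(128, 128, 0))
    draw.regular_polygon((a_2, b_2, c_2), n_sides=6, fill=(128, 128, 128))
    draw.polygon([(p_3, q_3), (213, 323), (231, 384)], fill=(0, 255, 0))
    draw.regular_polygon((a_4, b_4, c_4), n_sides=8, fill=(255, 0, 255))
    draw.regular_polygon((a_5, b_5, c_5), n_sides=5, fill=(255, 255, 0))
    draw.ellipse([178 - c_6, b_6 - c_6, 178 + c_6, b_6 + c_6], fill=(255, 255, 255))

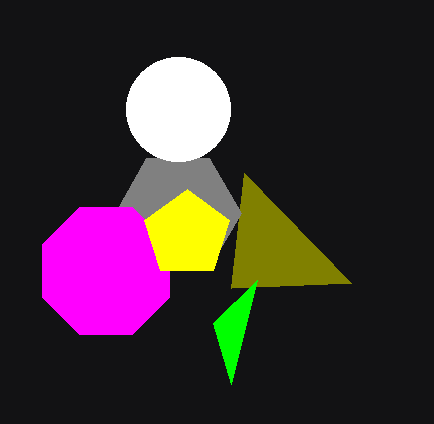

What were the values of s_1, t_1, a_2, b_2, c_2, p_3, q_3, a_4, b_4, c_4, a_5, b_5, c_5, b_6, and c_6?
s_1 = 351; t_1 = 283; a_2 = 178; b_2 = 213; c_2 = 63; p_3 = 257; q_3 = 280; a_4 = 106; b_4 = 271; c_4 = 69; a_5 = 187; b_5 = 234; c_5 = 45; b_6 = 109; c_6 = 52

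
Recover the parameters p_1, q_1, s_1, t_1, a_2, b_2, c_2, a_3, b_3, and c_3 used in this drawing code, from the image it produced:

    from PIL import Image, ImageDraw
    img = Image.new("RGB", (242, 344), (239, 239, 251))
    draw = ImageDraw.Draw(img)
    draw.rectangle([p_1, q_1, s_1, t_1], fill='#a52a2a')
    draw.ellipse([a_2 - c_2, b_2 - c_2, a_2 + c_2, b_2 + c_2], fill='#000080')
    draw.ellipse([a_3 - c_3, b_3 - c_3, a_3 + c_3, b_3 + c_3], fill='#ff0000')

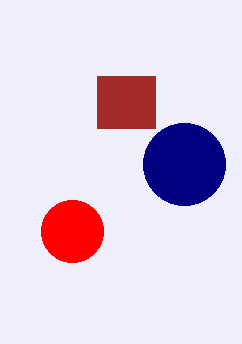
p_1 = 97; q_1 = 76; s_1 = 155; t_1 = 128; a_2 = 184; b_2 = 164; c_2 = 41; a_3 = 72; b_3 = 231; c_3 = 31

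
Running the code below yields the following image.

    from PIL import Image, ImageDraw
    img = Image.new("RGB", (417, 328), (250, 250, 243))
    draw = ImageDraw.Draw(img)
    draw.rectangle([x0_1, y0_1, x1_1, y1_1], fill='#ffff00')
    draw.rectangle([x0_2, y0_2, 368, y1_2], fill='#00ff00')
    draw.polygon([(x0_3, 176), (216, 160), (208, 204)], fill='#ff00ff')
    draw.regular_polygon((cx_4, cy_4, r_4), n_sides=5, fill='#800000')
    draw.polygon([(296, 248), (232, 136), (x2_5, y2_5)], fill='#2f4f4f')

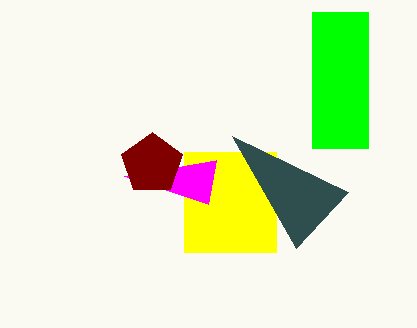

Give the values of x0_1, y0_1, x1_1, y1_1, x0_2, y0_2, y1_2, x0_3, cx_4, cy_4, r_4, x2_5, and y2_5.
x0_1 = 184; y0_1 = 152; x1_1 = 276; y1_1 = 252; x0_2 = 312; y0_2 = 12; y1_2 = 148; x0_3 = 124; cx_4 = 152; cy_4 = 164; r_4 = 32; x2_5 = 348; y2_5 = 192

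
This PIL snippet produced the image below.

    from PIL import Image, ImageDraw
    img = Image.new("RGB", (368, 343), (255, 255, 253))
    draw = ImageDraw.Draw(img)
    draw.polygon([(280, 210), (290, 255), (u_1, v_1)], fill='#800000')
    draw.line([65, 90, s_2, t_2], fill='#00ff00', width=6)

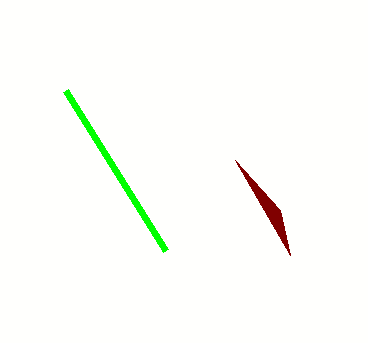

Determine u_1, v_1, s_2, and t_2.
u_1 = 235; v_1 = 160; s_2 = 165; t_2 = 250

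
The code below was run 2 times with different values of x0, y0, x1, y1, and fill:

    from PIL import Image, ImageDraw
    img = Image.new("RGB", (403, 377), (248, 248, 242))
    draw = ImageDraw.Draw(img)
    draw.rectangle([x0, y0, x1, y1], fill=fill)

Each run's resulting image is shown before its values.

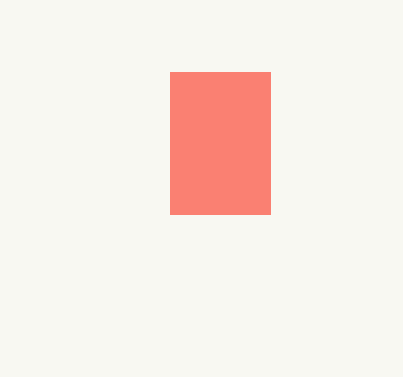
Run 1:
x0 = 170, y0 = 72, x1 = 270, y1 = 214, fill = 'salmon'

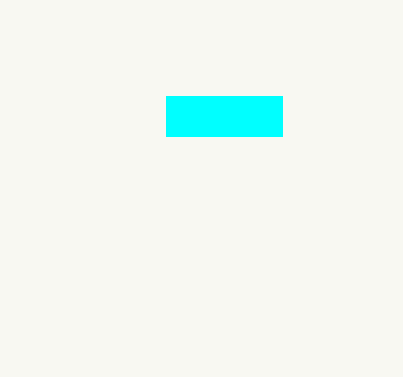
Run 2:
x0 = 166; y0 = 96; x1 = 282; y1 = 136; fill = 'cyan'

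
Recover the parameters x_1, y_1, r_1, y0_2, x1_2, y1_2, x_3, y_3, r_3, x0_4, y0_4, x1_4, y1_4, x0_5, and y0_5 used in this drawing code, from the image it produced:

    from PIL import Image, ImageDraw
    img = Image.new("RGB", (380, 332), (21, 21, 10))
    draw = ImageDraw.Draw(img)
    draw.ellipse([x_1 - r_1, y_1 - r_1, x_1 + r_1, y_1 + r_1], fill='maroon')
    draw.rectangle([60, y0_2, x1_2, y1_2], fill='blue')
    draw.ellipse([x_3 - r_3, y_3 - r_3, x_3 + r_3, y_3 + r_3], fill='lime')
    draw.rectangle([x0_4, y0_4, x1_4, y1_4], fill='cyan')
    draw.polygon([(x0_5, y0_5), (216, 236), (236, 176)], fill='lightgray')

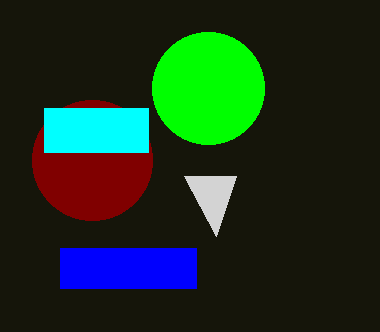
x_1 = 92
y_1 = 160
r_1 = 60
y0_2 = 248
x1_2 = 196
y1_2 = 288
x_3 = 208
y_3 = 88
r_3 = 56
x0_4 = 44
y0_4 = 108
x1_4 = 148
y1_4 = 152
x0_5 = 184
y0_5 = 176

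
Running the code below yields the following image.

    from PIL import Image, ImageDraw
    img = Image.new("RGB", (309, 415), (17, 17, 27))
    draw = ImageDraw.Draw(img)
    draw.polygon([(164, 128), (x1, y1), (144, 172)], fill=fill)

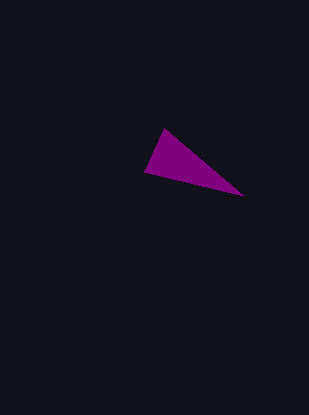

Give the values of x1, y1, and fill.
x1 = 244, y1 = 196, fill = 'purple'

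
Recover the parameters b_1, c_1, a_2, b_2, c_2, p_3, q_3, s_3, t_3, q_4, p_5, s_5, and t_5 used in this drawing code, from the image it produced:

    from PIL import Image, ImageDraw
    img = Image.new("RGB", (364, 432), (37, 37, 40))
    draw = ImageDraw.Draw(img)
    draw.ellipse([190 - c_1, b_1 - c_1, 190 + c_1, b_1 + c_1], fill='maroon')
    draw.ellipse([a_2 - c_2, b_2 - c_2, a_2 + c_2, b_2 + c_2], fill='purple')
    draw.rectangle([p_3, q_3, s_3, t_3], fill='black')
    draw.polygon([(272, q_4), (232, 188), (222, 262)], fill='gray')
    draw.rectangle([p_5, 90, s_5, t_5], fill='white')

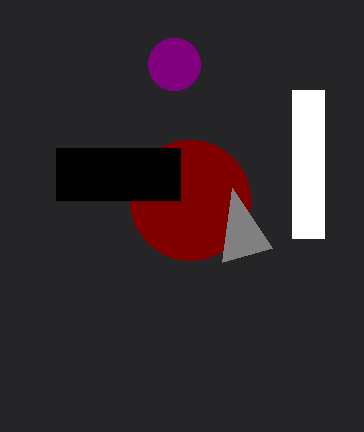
b_1 = 200, c_1 = 60, a_2 = 174, b_2 = 64, c_2 = 26, p_3 = 56, q_3 = 148, s_3 = 180, t_3 = 200, q_4 = 248, p_5 = 292, s_5 = 324, t_5 = 238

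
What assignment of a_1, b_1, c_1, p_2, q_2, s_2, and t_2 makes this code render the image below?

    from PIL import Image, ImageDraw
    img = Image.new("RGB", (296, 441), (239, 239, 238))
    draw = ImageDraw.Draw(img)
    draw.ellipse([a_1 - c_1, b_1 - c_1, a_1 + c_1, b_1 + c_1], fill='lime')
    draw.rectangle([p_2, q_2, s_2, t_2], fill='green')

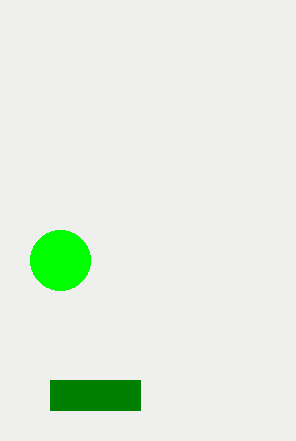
a_1 = 60; b_1 = 260; c_1 = 30; p_2 = 50; q_2 = 380; s_2 = 140; t_2 = 410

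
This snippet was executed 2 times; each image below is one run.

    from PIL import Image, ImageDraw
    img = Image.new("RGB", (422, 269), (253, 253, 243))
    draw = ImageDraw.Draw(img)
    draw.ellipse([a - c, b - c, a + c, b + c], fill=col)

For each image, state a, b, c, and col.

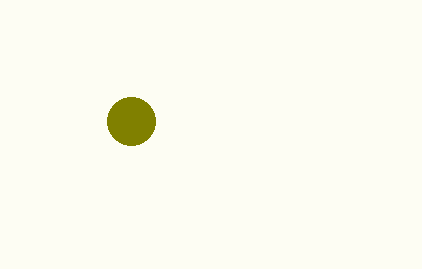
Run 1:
a = 131
b = 121
c = 24
col = 'olive'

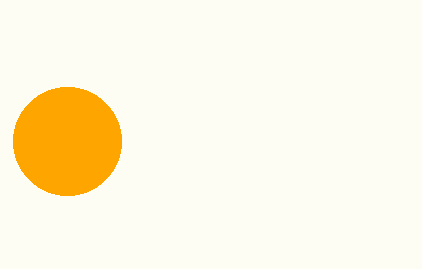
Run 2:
a = 67, b = 141, c = 54, col = 'orange'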